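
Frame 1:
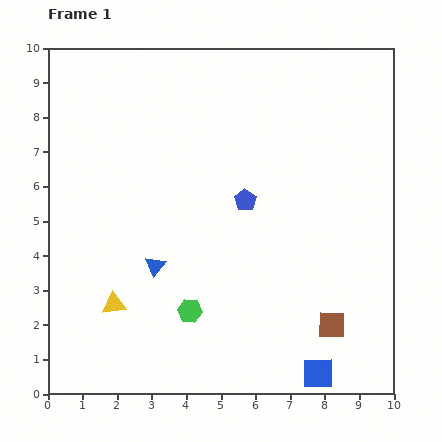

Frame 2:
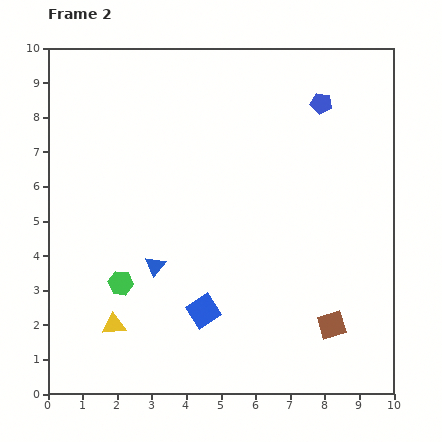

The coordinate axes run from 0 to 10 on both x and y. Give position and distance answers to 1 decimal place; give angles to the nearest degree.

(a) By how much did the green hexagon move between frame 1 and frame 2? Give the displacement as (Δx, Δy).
(-2.0, 0.8)

The green hexagon was at (4.1, 2.4) in frame 1 and (2.1, 3.2) in frame 2.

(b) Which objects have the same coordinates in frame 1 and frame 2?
the blue triangle, the brown square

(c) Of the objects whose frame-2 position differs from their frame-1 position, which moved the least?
the yellow triangle

(moved 0.6)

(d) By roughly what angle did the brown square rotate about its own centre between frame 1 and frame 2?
18° counter-clockwise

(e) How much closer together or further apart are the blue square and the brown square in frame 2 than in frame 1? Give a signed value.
+2.2

Distance in frame 1: 1.5. Distance in frame 2: 3.7.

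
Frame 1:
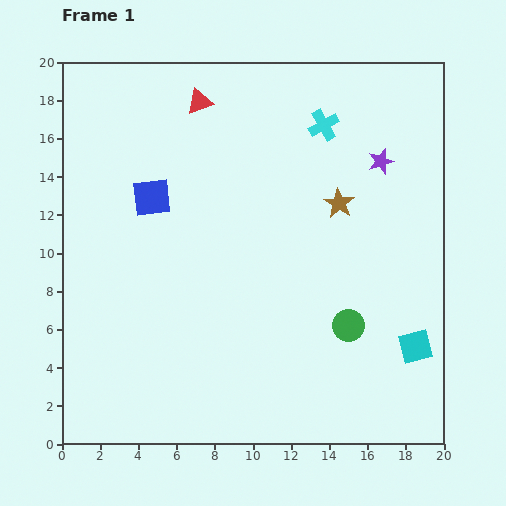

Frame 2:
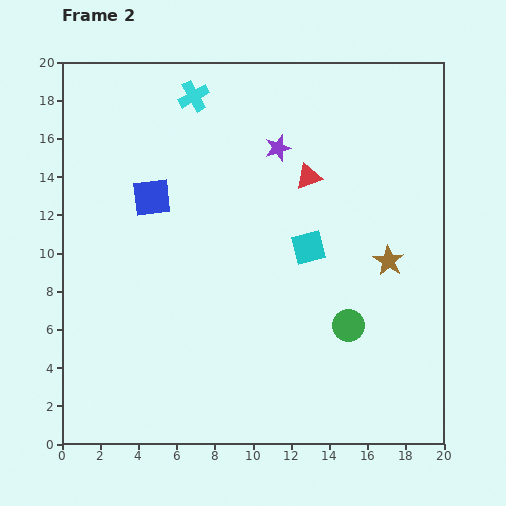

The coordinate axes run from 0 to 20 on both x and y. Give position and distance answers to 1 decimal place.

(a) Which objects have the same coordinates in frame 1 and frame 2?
the green circle, the blue square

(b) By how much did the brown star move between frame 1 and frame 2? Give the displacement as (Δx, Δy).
(2.6, -3.0)

The brown star was at (14.5, 12.6) in frame 1 and (17.1, 9.6) in frame 2.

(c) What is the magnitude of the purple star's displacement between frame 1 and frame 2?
5.4

The purple star moved from (16.7, 14.8) to (11.3, 15.5), a distance of √(5.4² + 0.7²) ≈ 5.4.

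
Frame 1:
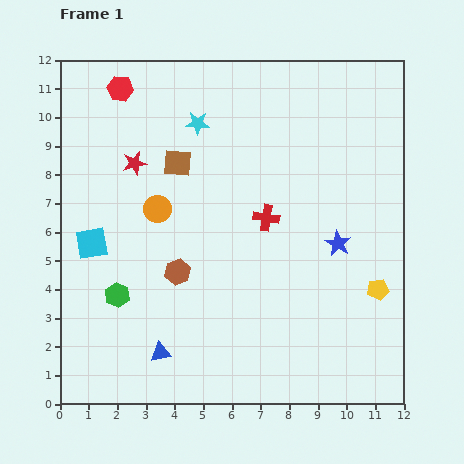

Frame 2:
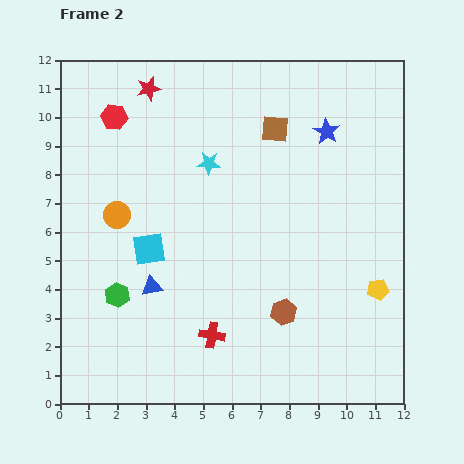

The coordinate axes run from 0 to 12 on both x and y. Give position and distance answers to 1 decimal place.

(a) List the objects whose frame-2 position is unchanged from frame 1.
the yellow pentagon, the green hexagon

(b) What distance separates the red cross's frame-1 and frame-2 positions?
4.5

The red cross moved from (7.2, 6.5) to (5.3, 2.4), a distance of √(1.9² + 4.1²) ≈ 4.5.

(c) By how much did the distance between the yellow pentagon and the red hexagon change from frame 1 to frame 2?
-0.4

Distance in frame 1: 11.4. Distance in frame 2: 11.0.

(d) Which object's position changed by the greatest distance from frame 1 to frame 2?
the red cross

(moved 4.5; next 4.0)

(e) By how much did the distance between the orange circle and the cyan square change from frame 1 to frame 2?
-1.0

Distance in frame 1: 2.6. Distance in frame 2: 1.6.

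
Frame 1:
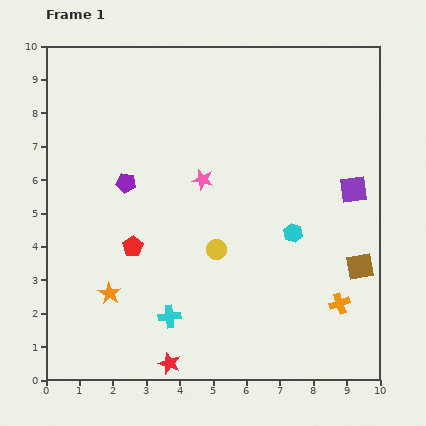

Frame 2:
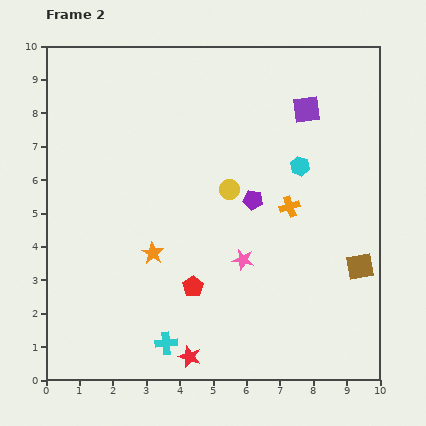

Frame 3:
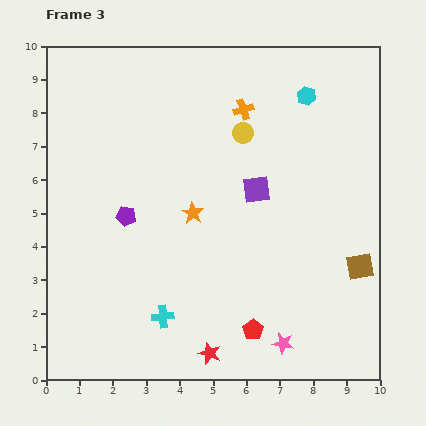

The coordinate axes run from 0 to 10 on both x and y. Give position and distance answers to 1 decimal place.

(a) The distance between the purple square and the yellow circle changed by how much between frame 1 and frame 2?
-1.2

Distance in frame 1: 4.5. Distance in frame 2: 3.3.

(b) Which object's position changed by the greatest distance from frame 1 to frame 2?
the purple pentagon

(moved 3.8; next 3.3)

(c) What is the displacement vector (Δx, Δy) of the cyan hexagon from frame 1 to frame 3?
(0.4, 4.1)

The cyan hexagon was at (7.4, 4.4) in frame 1 and (7.8, 8.5) in frame 3.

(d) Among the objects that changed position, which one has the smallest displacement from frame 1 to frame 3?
the cyan cross

(moved 0.2)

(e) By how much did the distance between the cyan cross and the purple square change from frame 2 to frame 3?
-3.5

Distance in frame 2: 8.2. Distance in frame 3: 4.7.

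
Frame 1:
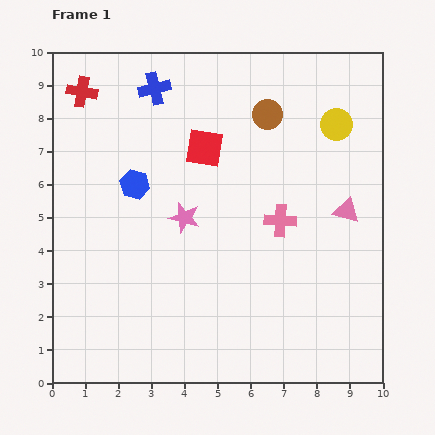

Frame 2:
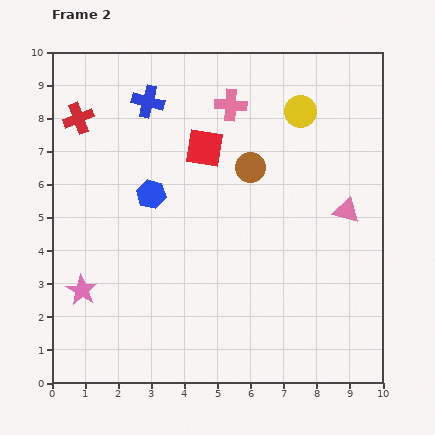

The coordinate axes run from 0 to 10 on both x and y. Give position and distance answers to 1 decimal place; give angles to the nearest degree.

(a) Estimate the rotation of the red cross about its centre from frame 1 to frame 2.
31° counter-clockwise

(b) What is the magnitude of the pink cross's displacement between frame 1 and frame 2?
3.8

The pink cross moved from (6.9, 4.9) to (5.4, 8.4), a distance of √(1.5² + 3.5²) ≈ 3.8.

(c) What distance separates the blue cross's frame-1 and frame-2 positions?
0.4

The blue cross moved from (3.1, 8.9) to (2.9, 8.5), a distance of √(0.2² + 0.4²) ≈ 0.4.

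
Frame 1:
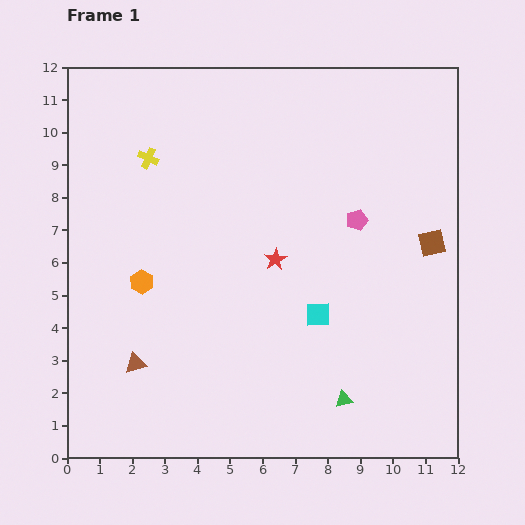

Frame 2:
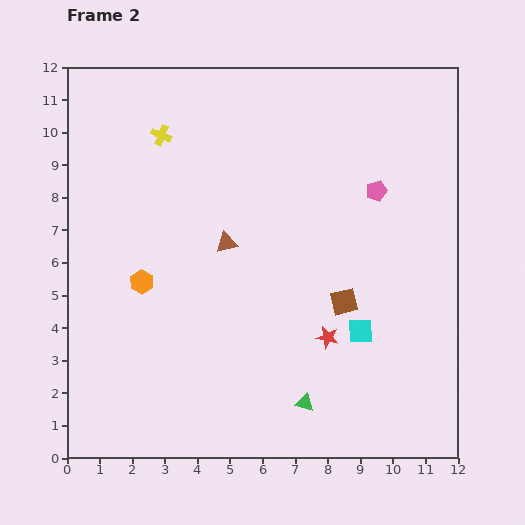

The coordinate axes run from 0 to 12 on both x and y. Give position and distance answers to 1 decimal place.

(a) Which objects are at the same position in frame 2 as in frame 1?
the orange hexagon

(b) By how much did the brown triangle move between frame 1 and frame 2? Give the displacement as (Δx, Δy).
(2.8, 3.7)

The brown triangle was at (2.1, 2.9) in frame 1 and (4.9, 6.6) in frame 2.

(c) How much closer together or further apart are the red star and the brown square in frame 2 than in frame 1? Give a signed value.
-3.6

Distance in frame 1: 4.8. Distance in frame 2: 1.2.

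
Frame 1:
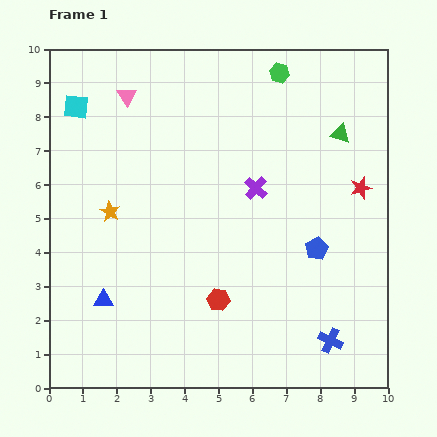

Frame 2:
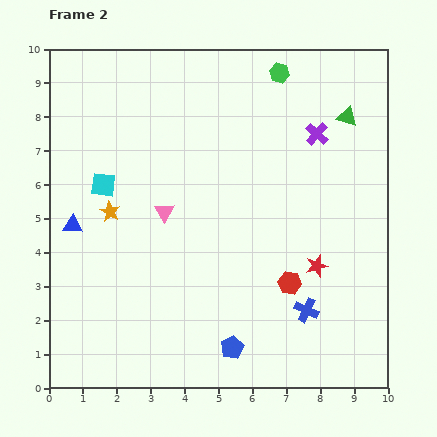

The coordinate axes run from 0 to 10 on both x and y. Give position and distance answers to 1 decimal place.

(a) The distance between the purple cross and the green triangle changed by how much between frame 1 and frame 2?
-2.0

Distance in frame 1: 3.0. Distance in frame 2: 1.0.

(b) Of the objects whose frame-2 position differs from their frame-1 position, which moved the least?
the green triangle

(moved 0.5)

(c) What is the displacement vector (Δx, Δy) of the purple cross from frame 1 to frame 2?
(1.8, 1.6)

The purple cross was at (6.1, 5.9) in frame 1 and (7.9, 7.5) in frame 2.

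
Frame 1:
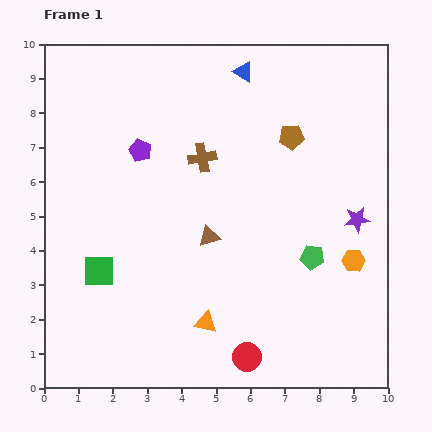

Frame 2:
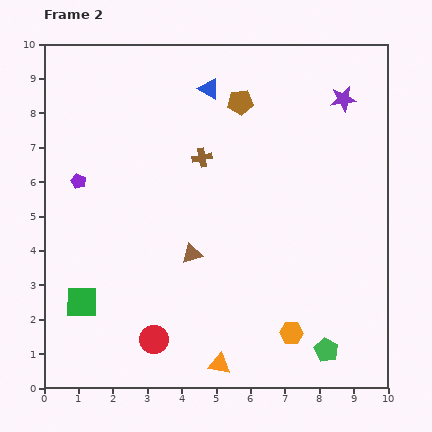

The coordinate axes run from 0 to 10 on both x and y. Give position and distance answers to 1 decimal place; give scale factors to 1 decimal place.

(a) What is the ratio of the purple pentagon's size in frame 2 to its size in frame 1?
0.6×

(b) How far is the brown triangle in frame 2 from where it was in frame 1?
0.7

The brown triangle moved from (4.8, 4.4) to (4.3, 3.9), a distance of √(0.5² + 0.5²) ≈ 0.7.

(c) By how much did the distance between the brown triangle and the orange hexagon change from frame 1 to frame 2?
-0.6

Distance in frame 1: 4.3. Distance in frame 2: 3.7.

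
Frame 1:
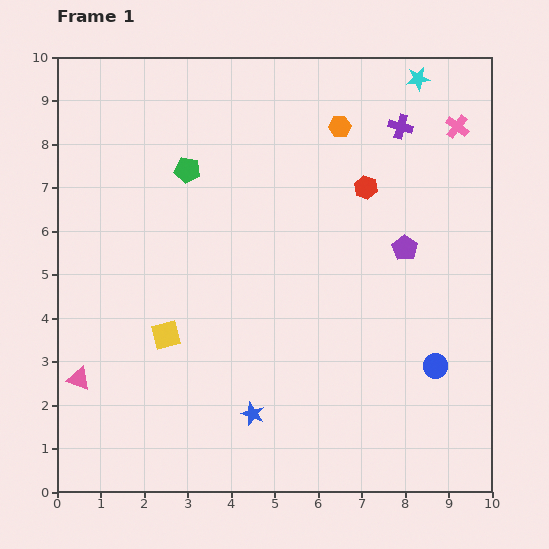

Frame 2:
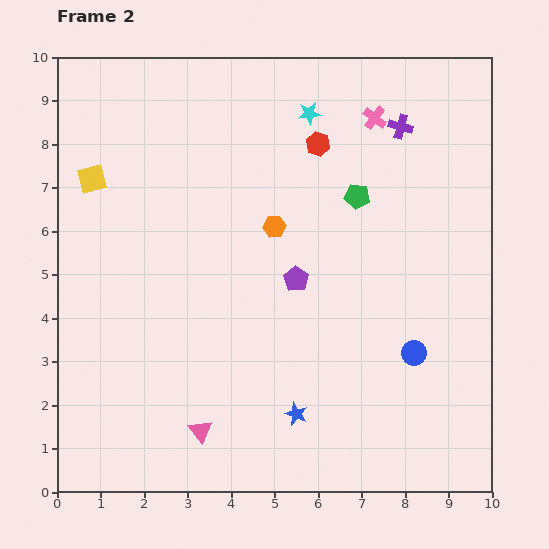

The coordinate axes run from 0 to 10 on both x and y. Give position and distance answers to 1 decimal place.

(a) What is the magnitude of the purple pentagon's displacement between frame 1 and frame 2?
2.6

The purple pentagon moved from (8.0, 5.6) to (5.5, 4.9), a distance of √(2.5² + 0.7²) ≈ 2.6.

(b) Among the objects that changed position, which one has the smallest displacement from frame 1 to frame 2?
the blue circle

(moved 0.6)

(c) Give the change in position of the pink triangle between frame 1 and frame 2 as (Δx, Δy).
(2.8, -1.2)

The pink triangle was at (0.5, 2.6) in frame 1 and (3.3, 1.4) in frame 2.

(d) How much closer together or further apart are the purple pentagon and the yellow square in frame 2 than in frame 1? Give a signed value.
-0.7

Distance in frame 1: 5.9. Distance in frame 2: 5.2.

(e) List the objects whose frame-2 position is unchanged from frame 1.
the purple cross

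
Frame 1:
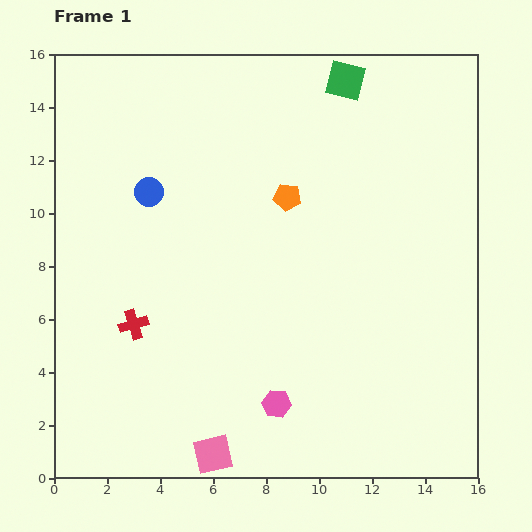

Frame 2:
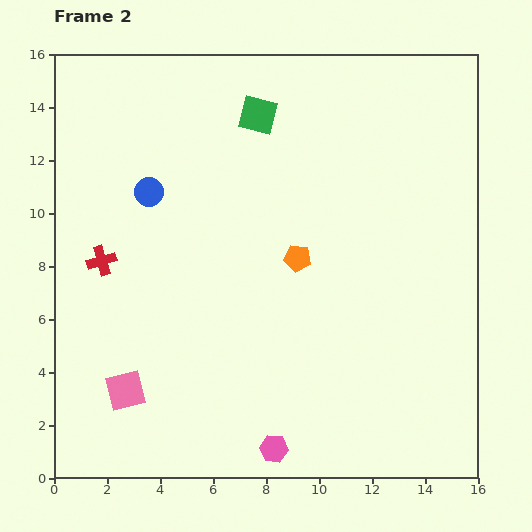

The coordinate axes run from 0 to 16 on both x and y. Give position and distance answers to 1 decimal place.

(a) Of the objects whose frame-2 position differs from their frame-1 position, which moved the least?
the pink hexagon

(moved 1.7)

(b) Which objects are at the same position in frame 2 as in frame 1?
the blue circle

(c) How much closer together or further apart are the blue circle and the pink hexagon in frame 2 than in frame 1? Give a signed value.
+1.5

Distance in frame 1: 9.3. Distance in frame 2: 10.8.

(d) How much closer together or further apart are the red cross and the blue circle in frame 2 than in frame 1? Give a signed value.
-1.8

Distance in frame 1: 5.0. Distance in frame 2: 3.2.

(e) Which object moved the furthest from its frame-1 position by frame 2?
the pink square

(moved 4.1; next 3.5)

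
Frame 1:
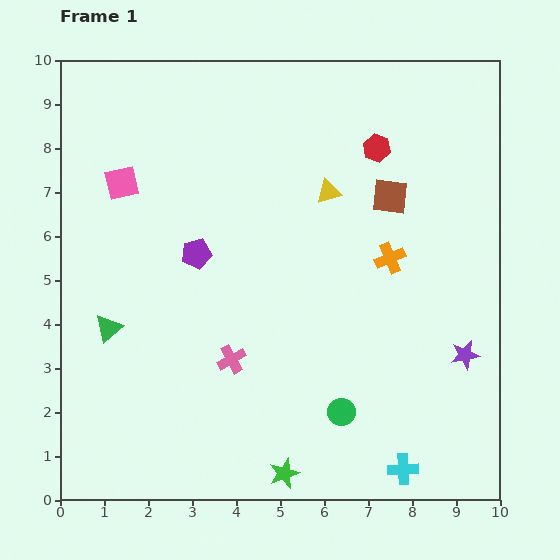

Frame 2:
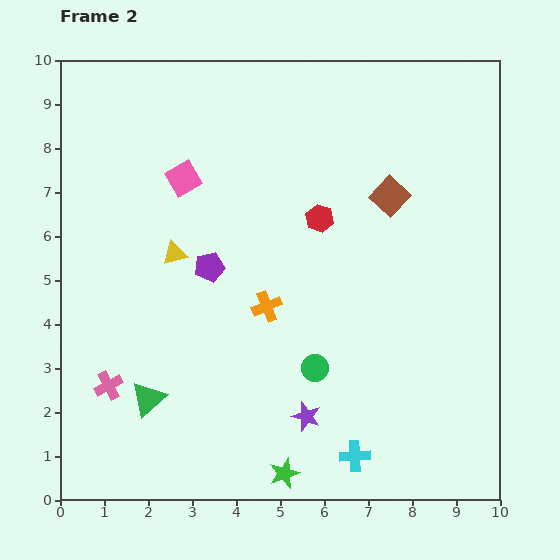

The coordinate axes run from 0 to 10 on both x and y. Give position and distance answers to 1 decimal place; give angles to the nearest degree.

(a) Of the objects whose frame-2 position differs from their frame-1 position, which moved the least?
the purple pentagon

(moved 0.4)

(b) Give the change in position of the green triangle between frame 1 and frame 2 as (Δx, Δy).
(0.9, -1.6)

The green triangle was at (1.1, 3.9) in frame 1 and (2.0, 2.3) in frame 2.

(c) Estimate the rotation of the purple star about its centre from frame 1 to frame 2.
30° clockwise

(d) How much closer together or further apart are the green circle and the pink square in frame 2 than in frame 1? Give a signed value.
-2.0

Distance in frame 1: 7.2. Distance in frame 2: 5.2.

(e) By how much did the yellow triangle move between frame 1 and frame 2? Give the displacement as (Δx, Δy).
(-3.5, -1.4)

The yellow triangle was at (6.1, 7.0) in frame 1 and (2.6, 5.6) in frame 2.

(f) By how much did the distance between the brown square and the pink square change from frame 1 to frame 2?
-1.4

Distance in frame 1: 6.1. Distance in frame 2: 4.7.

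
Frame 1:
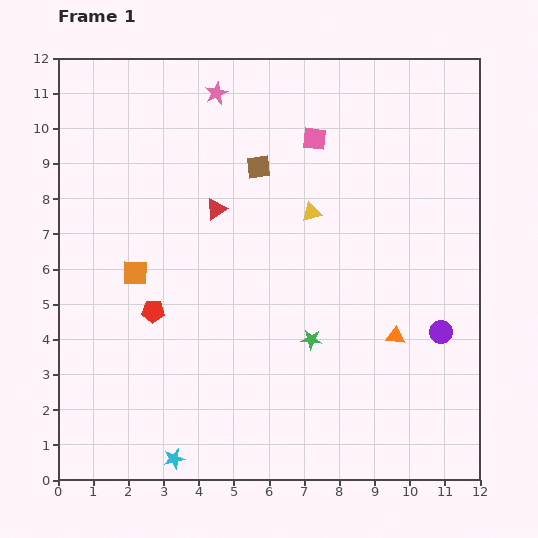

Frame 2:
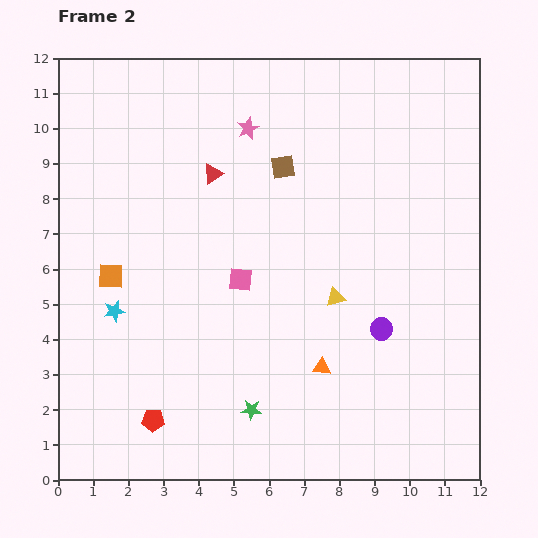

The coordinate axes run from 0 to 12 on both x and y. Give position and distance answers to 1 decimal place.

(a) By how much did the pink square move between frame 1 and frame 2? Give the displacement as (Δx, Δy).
(-2.1, -4.0)

The pink square was at (7.3, 9.7) in frame 1 and (5.2, 5.7) in frame 2.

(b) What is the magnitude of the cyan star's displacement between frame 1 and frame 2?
4.5

The cyan star moved from (3.3, 0.6) to (1.6, 4.8), a distance of √(1.7² + 4.2²) ≈ 4.5.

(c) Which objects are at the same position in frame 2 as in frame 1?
none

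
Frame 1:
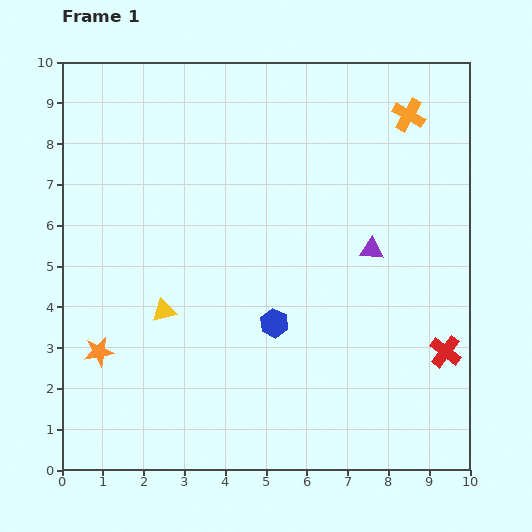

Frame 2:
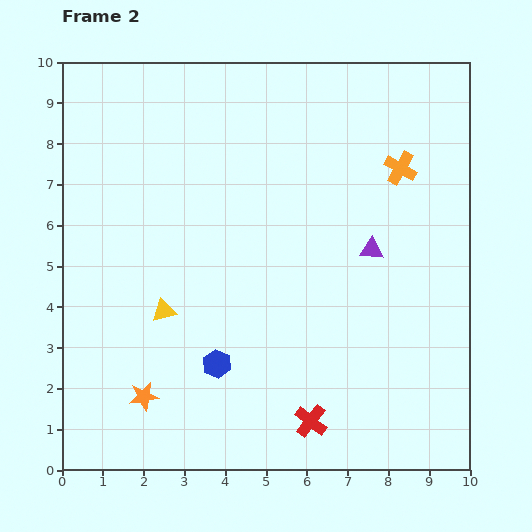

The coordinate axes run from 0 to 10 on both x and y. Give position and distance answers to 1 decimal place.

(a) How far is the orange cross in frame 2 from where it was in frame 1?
1.3

The orange cross moved from (8.5, 8.7) to (8.3, 7.4), a distance of √(0.2² + 1.3²) ≈ 1.3.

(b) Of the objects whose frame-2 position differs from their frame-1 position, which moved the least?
the orange cross

(moved 1.3)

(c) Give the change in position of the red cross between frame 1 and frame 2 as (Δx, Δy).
(-3.3, -1.7)

The red cross was at (9.4, 2.9) in frame 1 and (6.1, 1.2) in frame 2.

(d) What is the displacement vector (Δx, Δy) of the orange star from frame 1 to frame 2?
(1.1, -1.1)

The orange star was at (0.9, 2.9) in frame 1 and (2.0, 1.8) in frame 2.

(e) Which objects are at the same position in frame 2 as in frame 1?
the purple triangle, the yellow triangle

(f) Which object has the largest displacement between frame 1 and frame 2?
the red cross

(moved 3.7; next 1.7)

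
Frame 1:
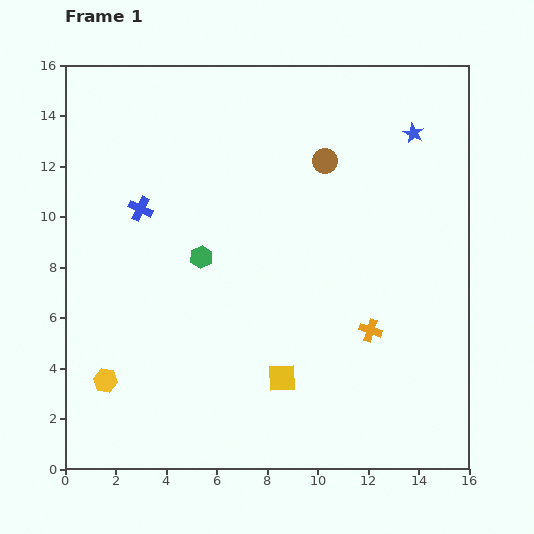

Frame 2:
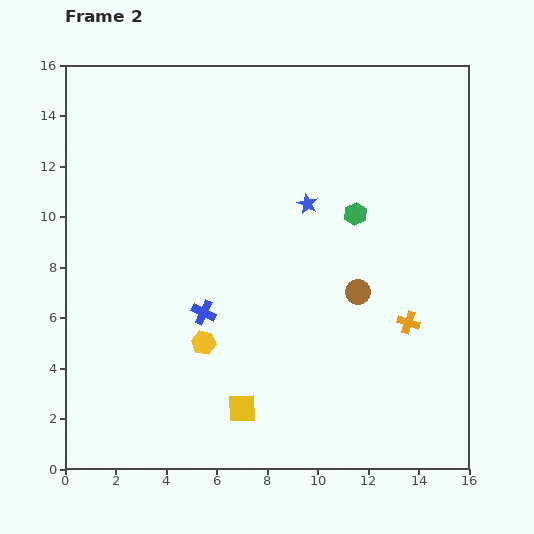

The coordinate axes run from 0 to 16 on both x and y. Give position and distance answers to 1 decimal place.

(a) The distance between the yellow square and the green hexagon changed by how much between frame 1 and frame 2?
+3.1

Distance in frame 1: 5.8. Distance in frame 2: 8.9.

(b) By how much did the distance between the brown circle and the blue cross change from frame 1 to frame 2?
-1.3

Distance in frame 1: 7.5. Distance in frame 2: 6.2.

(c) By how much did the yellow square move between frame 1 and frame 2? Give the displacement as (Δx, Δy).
(-1.6, -1.2)

The yellow square was at (8.6, 3.6) in frame 1 and (7.0, 2.4) in frame 2.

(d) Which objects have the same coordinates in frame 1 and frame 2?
none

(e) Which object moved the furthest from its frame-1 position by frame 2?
the green hexagon

(moved 6.3; next 5.4)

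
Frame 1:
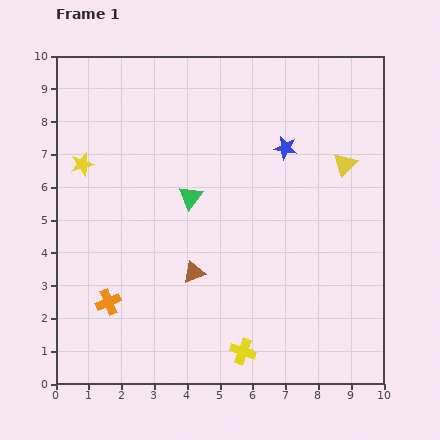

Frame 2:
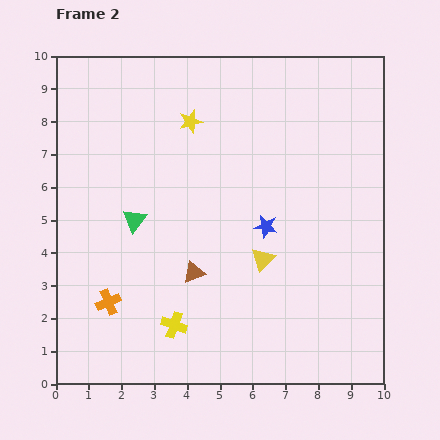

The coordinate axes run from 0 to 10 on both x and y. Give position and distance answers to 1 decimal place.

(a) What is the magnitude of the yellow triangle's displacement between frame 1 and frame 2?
3.8

The yellow triangle moved from (8.8, 6.7) to (6.3, 3.8), a distance of √(2.5² + 2.9²) ≈ 3.8.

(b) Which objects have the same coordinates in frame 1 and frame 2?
the orange cross, the brown triangle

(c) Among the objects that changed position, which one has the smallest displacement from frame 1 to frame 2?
the green triangle

(moved 1.8)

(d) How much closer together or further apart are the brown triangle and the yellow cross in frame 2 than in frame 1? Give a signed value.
-1.1

Distance in frame 1: 2.8. Distance in frame 2: 1.7.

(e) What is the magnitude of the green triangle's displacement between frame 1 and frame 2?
1.8

The green triangle moved from (4.1, 5.7) to (2.4, 5.0), a distance of √(1.7² + 0.7²) ≈ 1.8.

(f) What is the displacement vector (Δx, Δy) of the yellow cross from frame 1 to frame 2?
(-2.1, 0.8)

The yellow cross was at (5.7, 1.0) in frame 1 and (3.6, 1.8) in frame 2.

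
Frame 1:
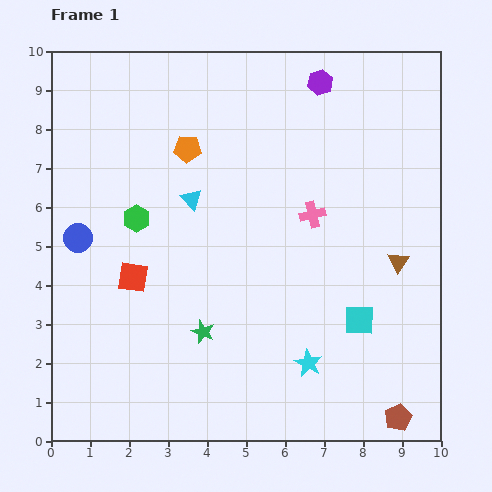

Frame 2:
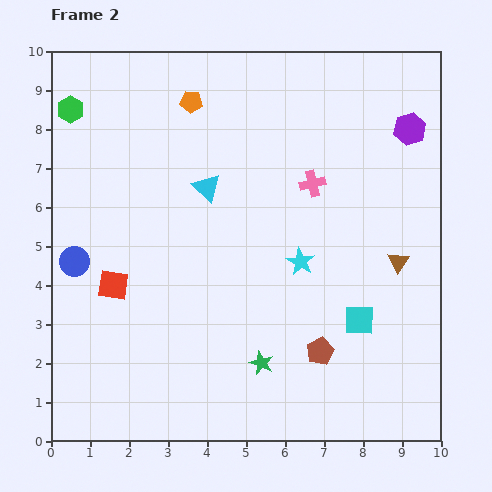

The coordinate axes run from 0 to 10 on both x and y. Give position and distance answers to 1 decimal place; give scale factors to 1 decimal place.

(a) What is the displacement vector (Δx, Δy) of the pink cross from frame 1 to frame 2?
(0.0, 0.8)

The pink cross was at (6.7, 5.8) in frame 1 and (6.7, 6.6) in frame 2.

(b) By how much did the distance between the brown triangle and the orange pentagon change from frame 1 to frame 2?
+0.6

Distance in frame 1: 6.1. Distance in frame 2: 6.7.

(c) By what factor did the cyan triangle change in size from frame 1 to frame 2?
1.3×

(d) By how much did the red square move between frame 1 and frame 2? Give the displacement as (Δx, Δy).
(-0.5, -0.2)

The red square was at (2.1, 4.2) in frame 1 and (1.6, 4.0) in frame 2.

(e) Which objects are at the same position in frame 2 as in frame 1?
the cyan square, the brown triangle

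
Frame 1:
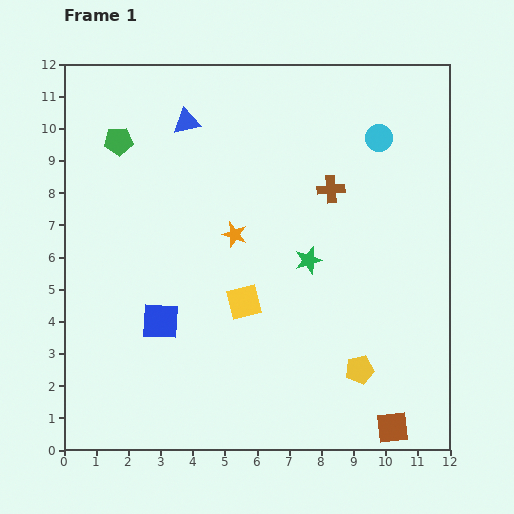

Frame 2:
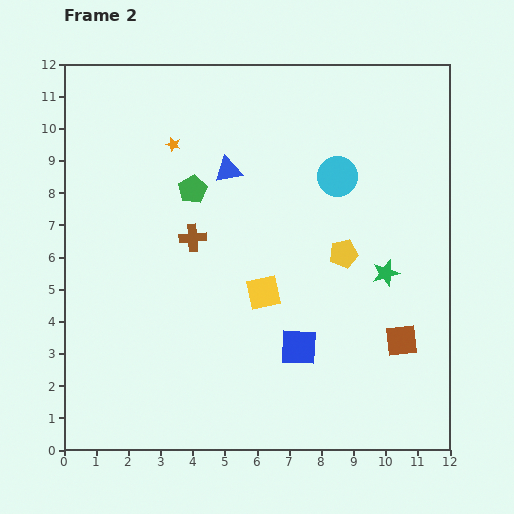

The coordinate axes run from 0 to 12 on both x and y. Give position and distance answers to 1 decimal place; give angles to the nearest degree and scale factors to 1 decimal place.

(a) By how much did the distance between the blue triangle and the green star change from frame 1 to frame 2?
+0.2

Distance in frame 1: 5.7. Distance in frame 2: 5.9.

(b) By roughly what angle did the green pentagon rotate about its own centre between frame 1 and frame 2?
26° counter-clockwise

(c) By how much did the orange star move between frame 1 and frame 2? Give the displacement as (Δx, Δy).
(-1.9, 2.8)

The orange star was at (5.3, 6.7) in frame 1 and (3.4, 9.5) in frame 2.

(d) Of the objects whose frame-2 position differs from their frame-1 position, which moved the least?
the yellow square

(moved 0.7)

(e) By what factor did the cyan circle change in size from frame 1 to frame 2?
1.5×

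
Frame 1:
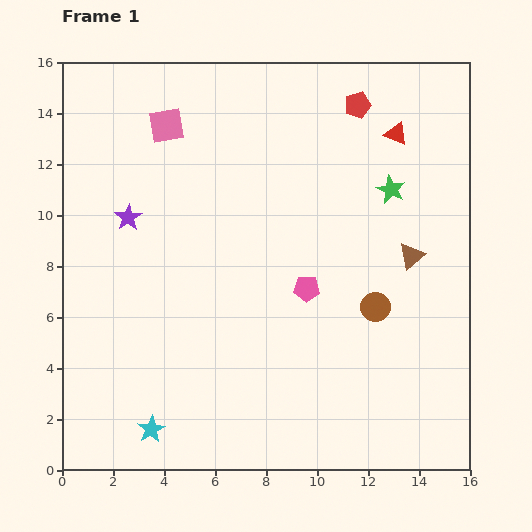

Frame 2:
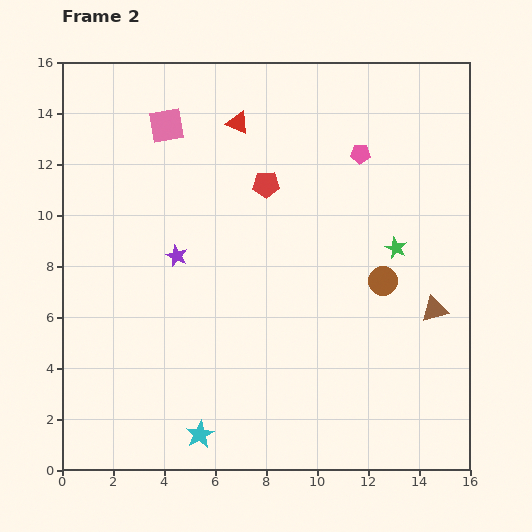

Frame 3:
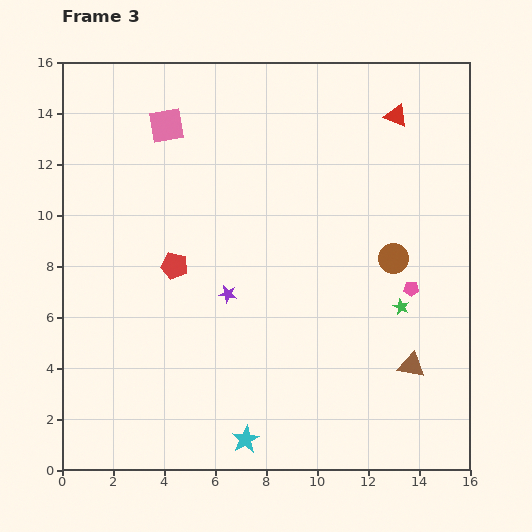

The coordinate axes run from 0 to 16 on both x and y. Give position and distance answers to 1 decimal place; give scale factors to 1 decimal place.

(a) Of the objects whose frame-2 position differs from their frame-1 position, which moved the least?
the brown circle

(moved 1.0)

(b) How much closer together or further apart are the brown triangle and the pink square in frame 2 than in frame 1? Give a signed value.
+1.8

Distance in frame 1: 10.9. Distance in frame 2: 12.7.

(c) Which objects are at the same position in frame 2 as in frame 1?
the pink square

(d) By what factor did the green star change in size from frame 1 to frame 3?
0.6×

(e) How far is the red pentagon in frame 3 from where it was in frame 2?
4.8

The red pentagon moved from (8.0, 11.2) to (4.4, 8.0), a distance of √(3.6² + 3.2²) ≈ 4.8.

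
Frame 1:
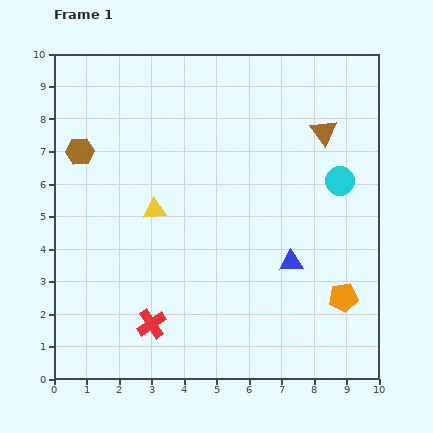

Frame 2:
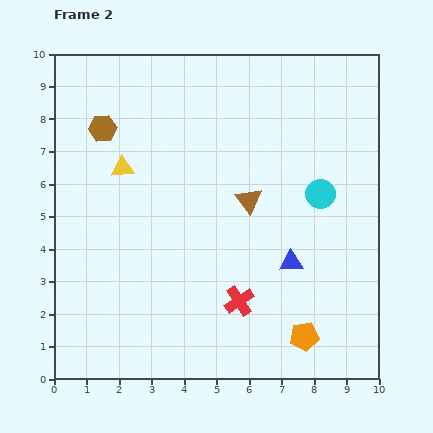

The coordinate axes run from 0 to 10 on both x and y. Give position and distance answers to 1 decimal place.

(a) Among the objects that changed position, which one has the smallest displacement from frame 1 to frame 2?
the cyan circle

(moved 0.7)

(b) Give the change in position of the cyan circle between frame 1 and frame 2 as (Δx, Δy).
(-0.6, -0.4)

The cyan circle was at (8.8, 6.1) in frame 1 and (8.2, 5.7) in frame 2.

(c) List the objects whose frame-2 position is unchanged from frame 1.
the blue triangle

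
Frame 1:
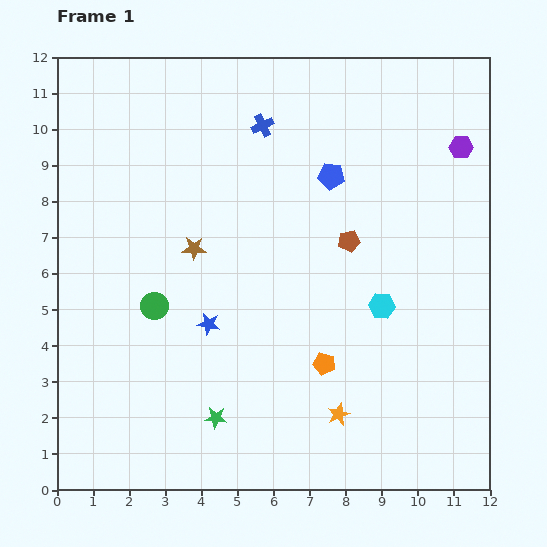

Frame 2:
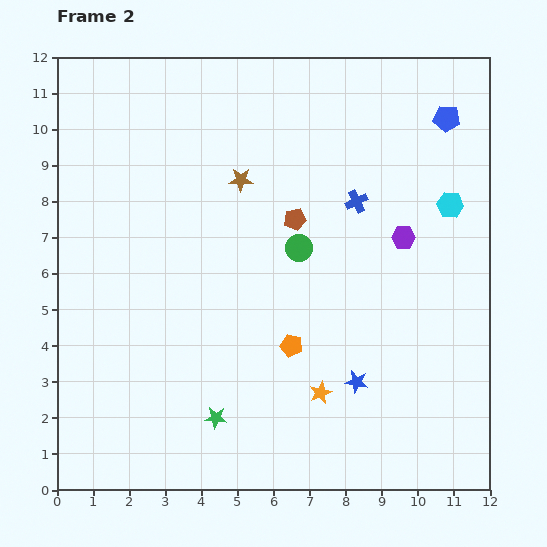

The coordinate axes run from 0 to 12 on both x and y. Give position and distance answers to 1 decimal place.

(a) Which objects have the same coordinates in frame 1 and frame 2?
the green star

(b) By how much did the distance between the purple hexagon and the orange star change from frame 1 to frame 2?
-3.2

Distance in frame 1: 8.1. Distance in frame 2: 4.9.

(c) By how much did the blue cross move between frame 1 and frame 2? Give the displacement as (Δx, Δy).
(2.6, -2.1)

The blue cross was at (5.7, 10.1) in frame 1 and (8.3, 8.0) in frame 2.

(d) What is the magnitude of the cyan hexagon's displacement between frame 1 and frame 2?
3.4

The cyan hexagon moved from (9.0, 5.1) to (10.9, 7.9), a distance of √(1.9² + 2.8²) ≈ 3.4.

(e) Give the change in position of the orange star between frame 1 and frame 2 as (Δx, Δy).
(-0.5, 0.6)

The orange star was at (7.8, 2.1) in frame 1 and (7.3, 2.7) in frame 2.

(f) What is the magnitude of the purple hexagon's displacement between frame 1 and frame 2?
3.0

The purple hexagon moved from (11.2, 9.5) to (9.6, 7.0), a distance of √(1.6² + 2.5²) ≈ 3.0.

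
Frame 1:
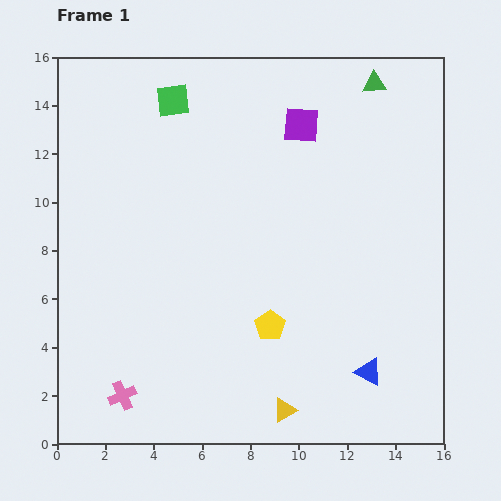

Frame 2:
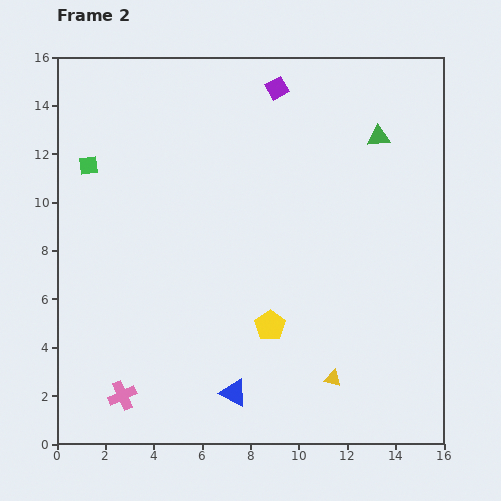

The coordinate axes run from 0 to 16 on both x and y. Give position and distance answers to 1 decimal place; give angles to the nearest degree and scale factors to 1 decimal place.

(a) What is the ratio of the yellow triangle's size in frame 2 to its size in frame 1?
0.7×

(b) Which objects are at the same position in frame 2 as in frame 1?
the yellow pentagon, the pink cross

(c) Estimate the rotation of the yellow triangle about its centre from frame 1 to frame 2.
44° clockwise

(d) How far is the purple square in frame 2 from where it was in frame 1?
1.8

The purple square moved from (10.1, 13.2) to (9.1, 14.7), a distance of √(1.0² + 1.5²) ≈ 1.8.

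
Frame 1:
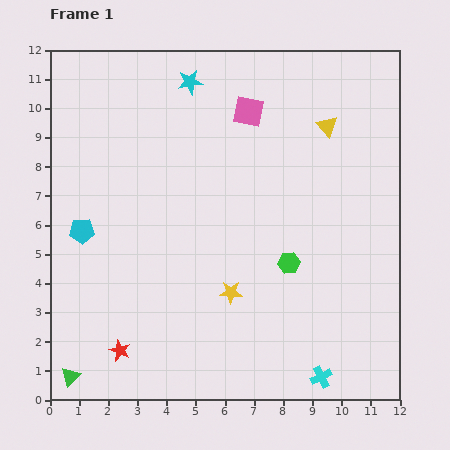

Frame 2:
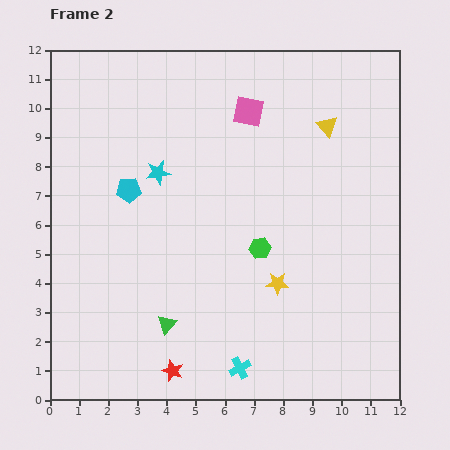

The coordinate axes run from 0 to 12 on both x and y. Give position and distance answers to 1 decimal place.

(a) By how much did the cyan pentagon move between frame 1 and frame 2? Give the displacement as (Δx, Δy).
(1.6, 1.4)

The cyan pentagon was at (1.1, 5.8) in frame 1 and (2.7, 7.2) in frame 2.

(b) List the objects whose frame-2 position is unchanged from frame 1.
the pink square, the yellow triangle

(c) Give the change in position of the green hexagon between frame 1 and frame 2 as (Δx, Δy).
(-1.0, 0.5)

The green hexagon was at (8.2, 4.7) in frame 1 and (7.2, 5.2) in frame 2.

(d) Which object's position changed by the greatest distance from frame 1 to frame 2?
the green triangle

(moved 3.8; next 3.3)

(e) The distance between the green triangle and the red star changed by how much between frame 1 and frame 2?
-0.3

Distance in frame 1: 1.9. Distance in frame 2: 1.6.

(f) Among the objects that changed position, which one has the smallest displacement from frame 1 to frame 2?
the green hexagon

(moved 1.1)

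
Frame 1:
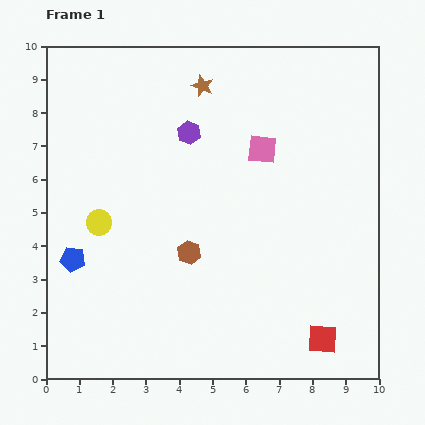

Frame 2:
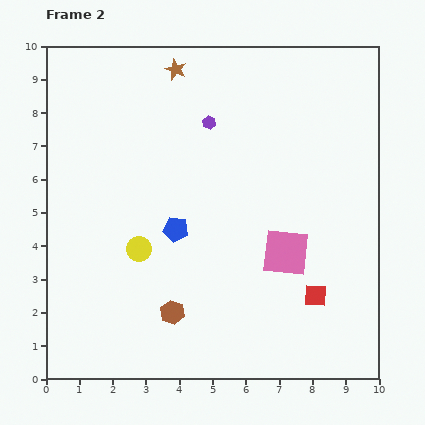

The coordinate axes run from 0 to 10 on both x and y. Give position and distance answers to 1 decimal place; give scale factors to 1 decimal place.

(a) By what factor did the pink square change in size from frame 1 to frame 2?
1.6×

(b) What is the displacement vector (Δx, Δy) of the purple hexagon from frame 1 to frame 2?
(0.6, 0.3)

The purple hexagon was at (4.3, 7.4) in frame 1 and (4.9, 7.7) in frame 2.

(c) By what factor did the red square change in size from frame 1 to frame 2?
0.8×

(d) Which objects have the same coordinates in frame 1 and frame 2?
none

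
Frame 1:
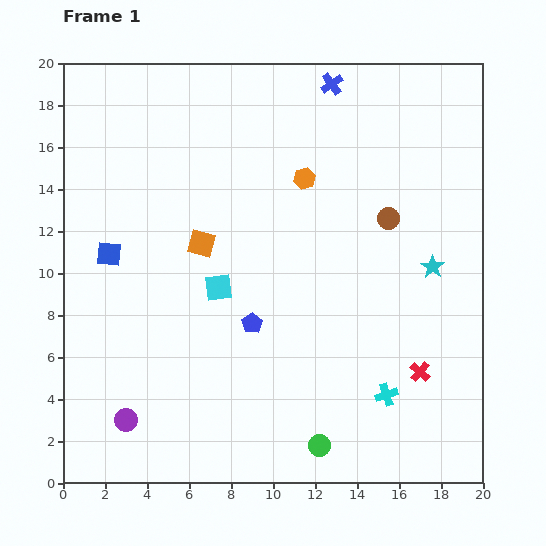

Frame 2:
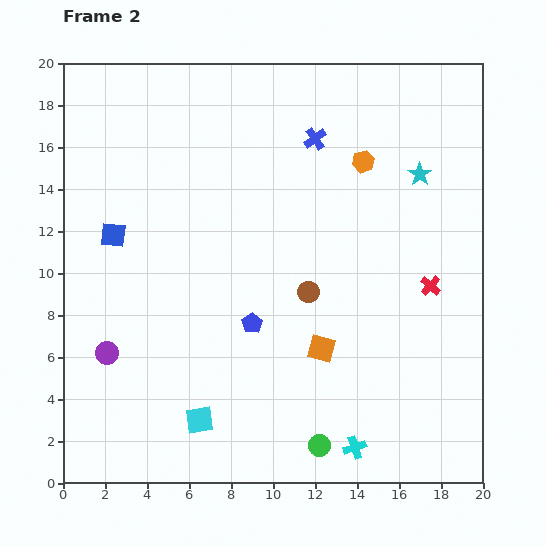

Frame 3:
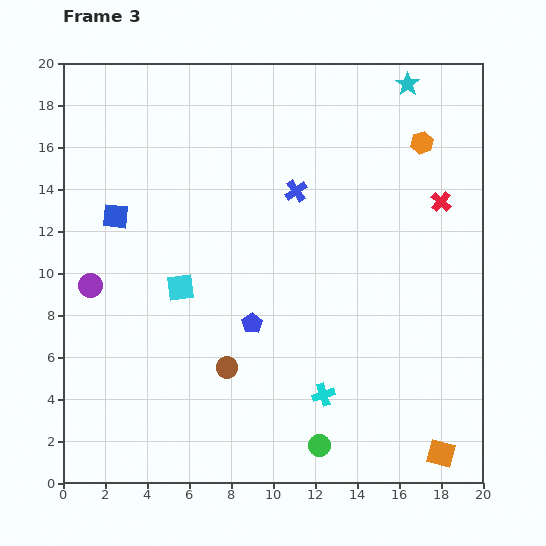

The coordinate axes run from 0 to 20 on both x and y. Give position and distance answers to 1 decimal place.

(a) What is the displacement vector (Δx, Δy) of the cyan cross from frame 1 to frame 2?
(-1.5, -2.5)

The cyan cross was at (15.4, 4.2) in frame 1 and (13.9, 1.7) in frame 2.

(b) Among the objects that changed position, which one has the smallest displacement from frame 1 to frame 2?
the blue square

(moved 0.9)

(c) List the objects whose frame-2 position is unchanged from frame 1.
the green circle, the blue pentagon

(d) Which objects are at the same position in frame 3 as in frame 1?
the green circle, the blue pentagon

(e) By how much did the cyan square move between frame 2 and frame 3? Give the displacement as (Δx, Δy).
(-0.9, 6.3)

The cyan square was at (6.5, 3.0) in frame 2 and (5.6, 9.3) in frame 3.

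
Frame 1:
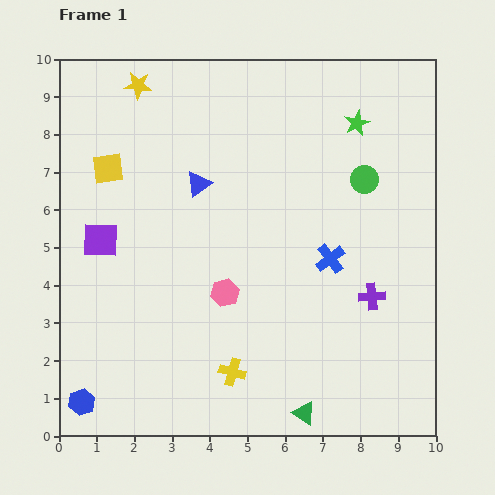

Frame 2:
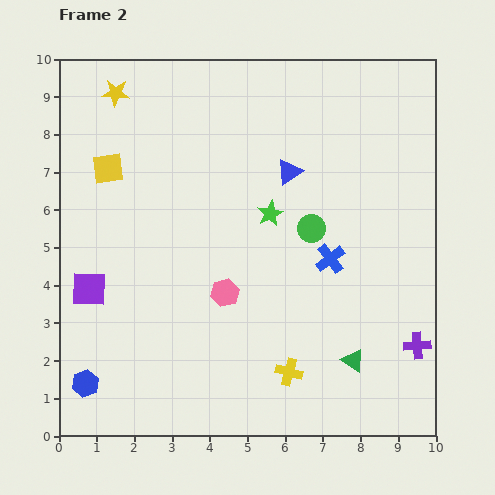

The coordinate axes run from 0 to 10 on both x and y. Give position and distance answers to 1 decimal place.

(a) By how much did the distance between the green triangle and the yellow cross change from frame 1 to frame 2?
-0.5

Distance in frame 1: 2.2. Distance in frame 2: 1.7.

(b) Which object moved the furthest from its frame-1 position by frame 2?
the green star

(moved 3.3; next 2.4)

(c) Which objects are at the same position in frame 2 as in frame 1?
the pink hexagon, the yellow square, the blue cross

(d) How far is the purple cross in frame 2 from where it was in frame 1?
1.8

The purple cross moved from (8.3, 3.7) to (9.5, 2.4), a distance of √(1.2² + 1.3²) ≈ 1.8.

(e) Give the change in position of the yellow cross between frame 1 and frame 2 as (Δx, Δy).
(1.5, 0.0)

The yellow cross was at (4.6, 1.7) in frame 1 and (6.1, 1.7) in frame 2.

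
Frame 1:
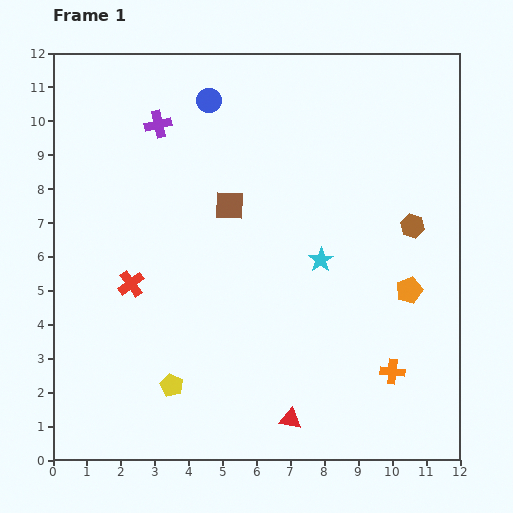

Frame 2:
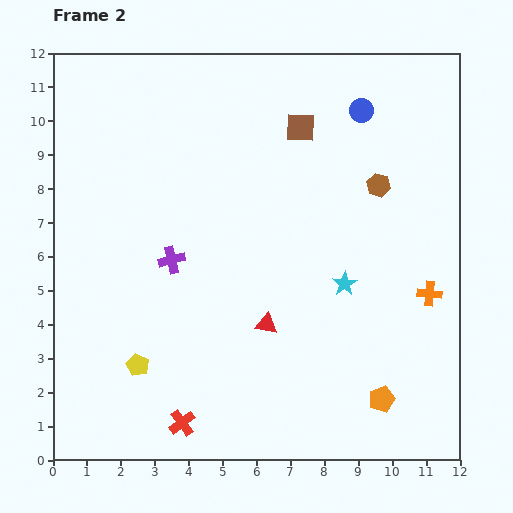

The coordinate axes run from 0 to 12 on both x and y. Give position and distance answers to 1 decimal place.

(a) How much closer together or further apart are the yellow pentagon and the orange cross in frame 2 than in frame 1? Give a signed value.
+2.4

Distance in frame 1: 6.5. Distance in frame 2: 8.9.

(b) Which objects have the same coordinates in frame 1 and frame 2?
none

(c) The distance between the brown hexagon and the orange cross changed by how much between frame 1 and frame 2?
-0.8

Distance in frame 1: 4.3. Distance in frame 2: 3.5.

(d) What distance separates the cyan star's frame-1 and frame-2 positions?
1.0

The cyan star moved from (7.9, 5.9) to (8.6, 5.2), a distance of √(0.7² + 0.7²) ≈ 1.0.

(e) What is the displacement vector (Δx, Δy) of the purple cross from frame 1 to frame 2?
(0.4, -4.0)

The purple cross was at (3.1, 9.9) in frame 1 and (3.5, 5.9) in frame 2.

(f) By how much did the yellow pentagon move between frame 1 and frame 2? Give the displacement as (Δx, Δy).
(-1.0, 0.6)

The yellow pentagon was at (3.5, 2.2) in frame 1 and (2.5, 2.8) in frame 2.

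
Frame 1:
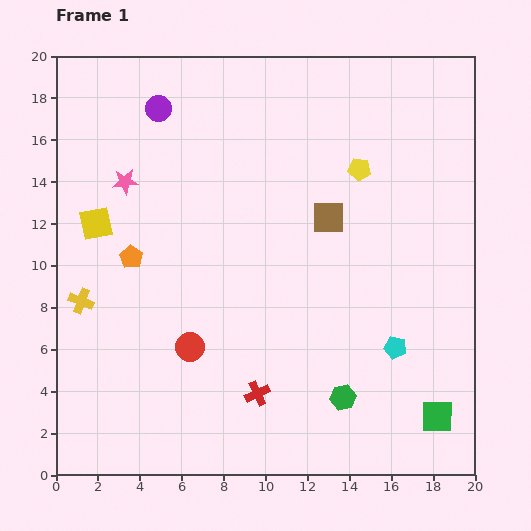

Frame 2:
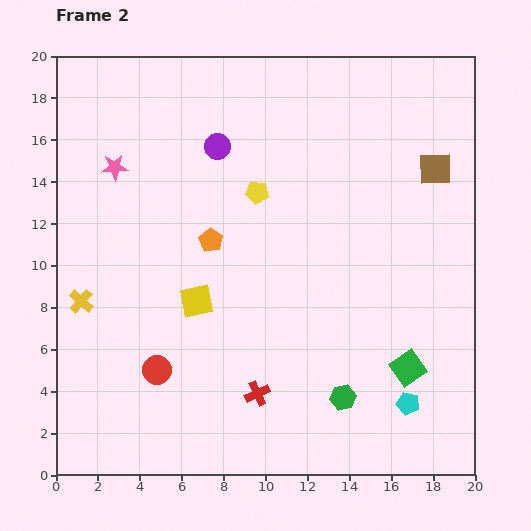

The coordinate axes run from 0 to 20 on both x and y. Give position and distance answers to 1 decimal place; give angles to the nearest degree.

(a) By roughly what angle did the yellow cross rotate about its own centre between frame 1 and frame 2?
19° clockwise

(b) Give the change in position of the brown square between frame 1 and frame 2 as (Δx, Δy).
(5.1, 2.3)

The brown square was at (13.0, 12.3) in frame 1 and (18.1, 14.6) in frame 2.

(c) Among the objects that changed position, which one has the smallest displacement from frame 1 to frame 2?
the pink star

(moved 0.9)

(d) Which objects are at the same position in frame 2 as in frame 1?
the red cross, the green hexagon, the yellow cross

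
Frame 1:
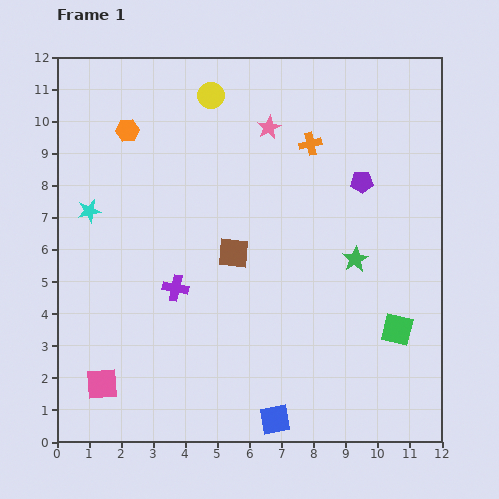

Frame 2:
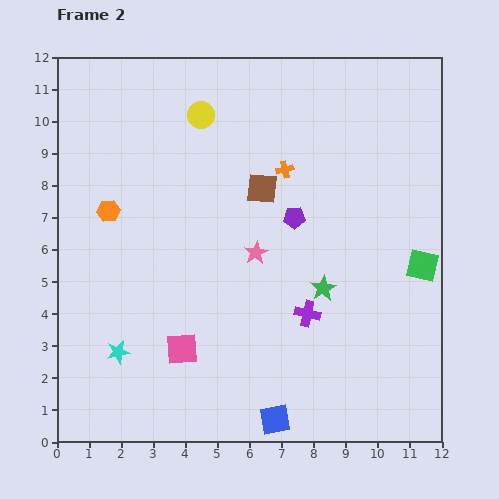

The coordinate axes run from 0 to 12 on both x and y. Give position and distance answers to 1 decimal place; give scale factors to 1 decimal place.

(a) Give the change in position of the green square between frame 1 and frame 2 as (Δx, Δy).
(0.8, 2.0)

The green square was at (10.6, 3.5) in frame 1 and (11.4, 5.5) in frame 2.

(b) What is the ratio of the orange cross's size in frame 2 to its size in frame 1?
0.8×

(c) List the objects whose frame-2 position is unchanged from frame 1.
the blue square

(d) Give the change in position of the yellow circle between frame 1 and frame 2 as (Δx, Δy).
(-0.3, -0.6)

The yellow circle was at (4.8, 10.8) in frame 1 and (4.5, 10.2) in frame 2.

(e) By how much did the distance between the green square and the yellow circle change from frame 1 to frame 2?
-1.0

Distance in frame 1: 9.3. Distance in frame 2: 8.3.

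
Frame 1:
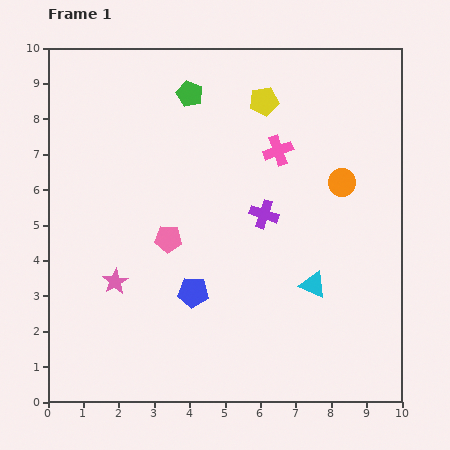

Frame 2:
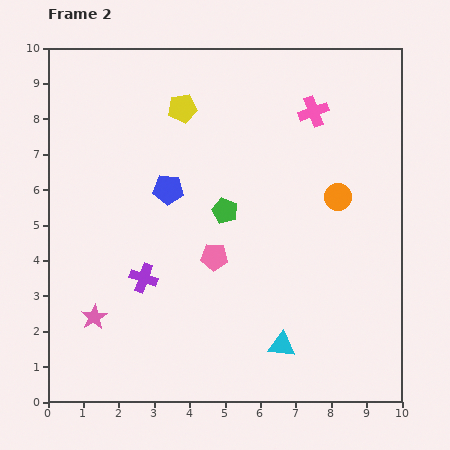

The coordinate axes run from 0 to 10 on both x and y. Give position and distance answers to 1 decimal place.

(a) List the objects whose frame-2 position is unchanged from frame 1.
none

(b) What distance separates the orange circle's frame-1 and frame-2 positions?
0.4

The orange circle moved from (8.3, 6.2) to (8.2, 5.8), a distance of √(0.1² + 0.4²) ≈ 0.4.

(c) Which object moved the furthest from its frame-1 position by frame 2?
the purple cross

(moved 3.8; next 3.4)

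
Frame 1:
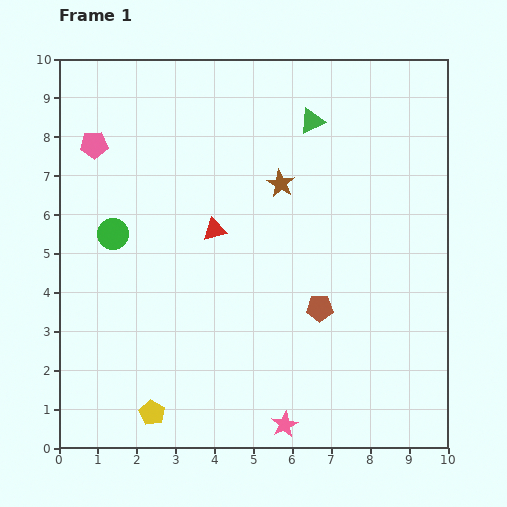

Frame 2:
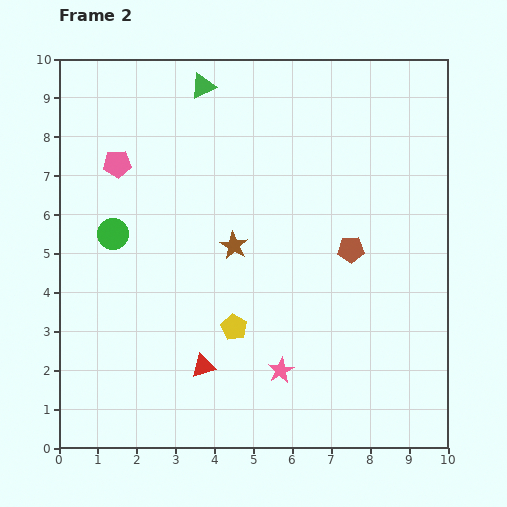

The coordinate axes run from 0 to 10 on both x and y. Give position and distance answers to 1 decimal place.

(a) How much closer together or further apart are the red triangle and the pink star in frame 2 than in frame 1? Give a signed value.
-3.3

Distance in frame 1: 5.3. Distance in frame 2: 2.0.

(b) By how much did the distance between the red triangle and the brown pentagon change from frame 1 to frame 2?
+1.4

Distance in frame 1: 3.4. Distance in frame 2: 4.8.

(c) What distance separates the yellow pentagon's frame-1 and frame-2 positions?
3.0

The yellow pentagon moved from (2.4, 0.9) to (4.5, 3.1), a distance of √(2.1² + 2.2²) ≈ 3.0.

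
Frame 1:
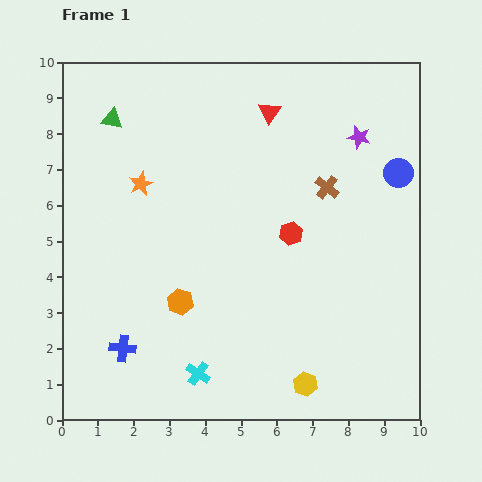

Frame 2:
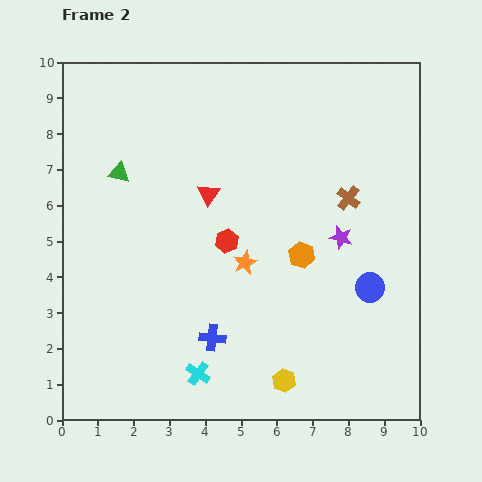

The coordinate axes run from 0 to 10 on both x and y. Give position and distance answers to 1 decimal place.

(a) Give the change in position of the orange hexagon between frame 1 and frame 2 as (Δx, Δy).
(3.4, 1.3)

The orange hexagon was at (3.3, 3.3) in frame 1 and (6.7, 4.6) in frame 2.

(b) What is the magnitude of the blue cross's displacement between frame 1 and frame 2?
2.5

The blue cross moved from (1.7, 2.0) to (4.2, 2.3), a distance of √(2.5² + 0.3²) ≈ 2.5.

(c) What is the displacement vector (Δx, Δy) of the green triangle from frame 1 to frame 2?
(0.2, -1.5)

The green triangle was at (1.4, 8.4) in frame 1 and (1.6, 6.9) in frame 2.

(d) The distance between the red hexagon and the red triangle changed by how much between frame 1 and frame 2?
-2.1

Distance in frame 1: 3.5. Distance in frame 2: 1.4.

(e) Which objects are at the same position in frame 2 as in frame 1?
the cyan cross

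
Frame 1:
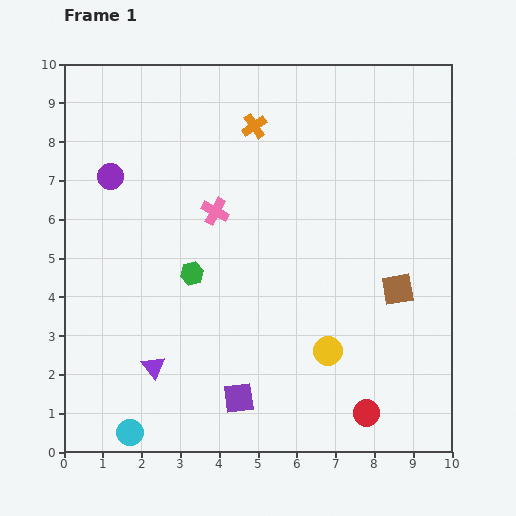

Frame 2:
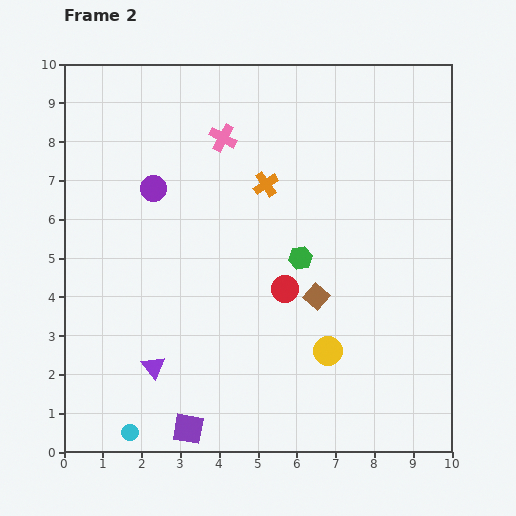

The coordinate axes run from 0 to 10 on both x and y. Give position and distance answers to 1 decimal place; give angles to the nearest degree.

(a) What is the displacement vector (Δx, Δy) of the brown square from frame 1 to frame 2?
(-2.1, -0.2)

The brown square was at (8.6, 4.2) in frame 1 and (6.5, 4.0) in frame 2.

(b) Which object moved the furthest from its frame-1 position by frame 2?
the red circle

(moved 3.8; next 2.8)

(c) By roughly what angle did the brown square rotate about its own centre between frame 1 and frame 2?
39° counter-clockwise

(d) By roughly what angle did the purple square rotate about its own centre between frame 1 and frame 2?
16° clockwise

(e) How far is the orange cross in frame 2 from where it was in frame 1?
1.5

The orange cross moved from (4.9, 8.4) to (5.2, 6.9), a distance of √(0.3² + 1.5²) ≈ 1.5.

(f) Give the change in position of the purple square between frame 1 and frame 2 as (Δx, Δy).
(-1.3, -0.8)

The purple square was at (4.5, 1.4) in frame 1 and (3.2, 0.6) in frame 2.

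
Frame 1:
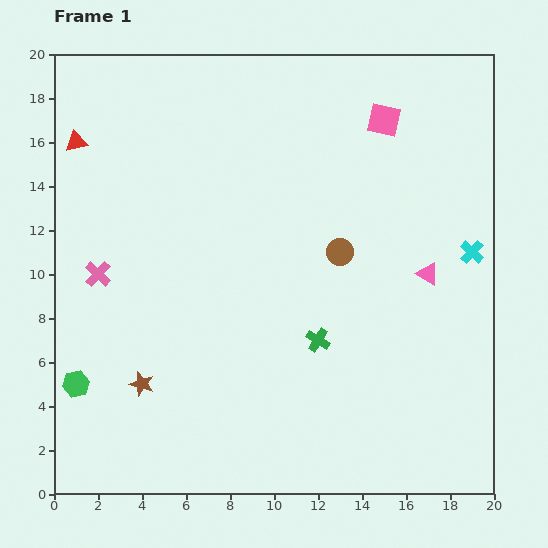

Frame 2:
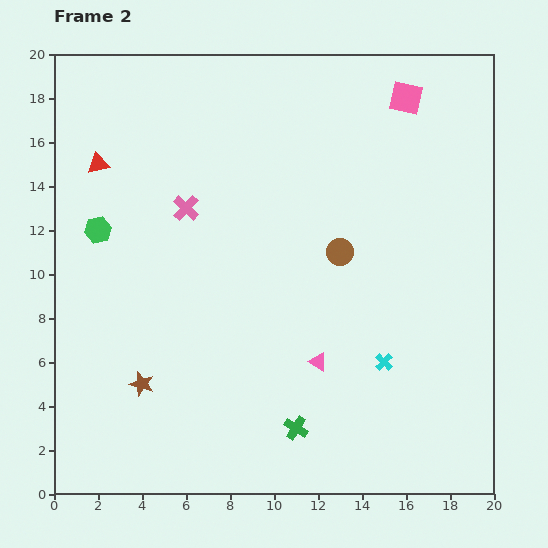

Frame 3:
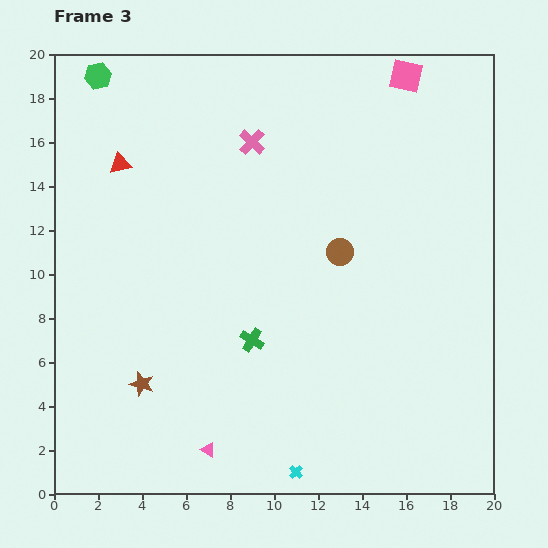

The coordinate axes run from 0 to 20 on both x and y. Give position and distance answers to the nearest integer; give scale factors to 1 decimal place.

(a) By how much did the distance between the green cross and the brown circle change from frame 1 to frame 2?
+4

Distance in frame 1: 4. Distance in frame 2: 8.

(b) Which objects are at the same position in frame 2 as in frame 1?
the brown star, the brown circle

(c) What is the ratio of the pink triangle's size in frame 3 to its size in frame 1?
0.7×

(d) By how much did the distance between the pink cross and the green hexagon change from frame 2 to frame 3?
+4

Distance in frame 2: 4. Distance in frame 3: 8.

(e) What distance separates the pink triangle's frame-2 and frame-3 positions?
6

The pink triangle moved from (12, 6) to (7, 2), a distance of √(5² + 4²) ≈ 6.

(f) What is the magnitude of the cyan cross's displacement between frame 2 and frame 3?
6

The cyan cross moved from (15, 6) to (11, 1), a distance of √(4² + 5²) ≈ 6.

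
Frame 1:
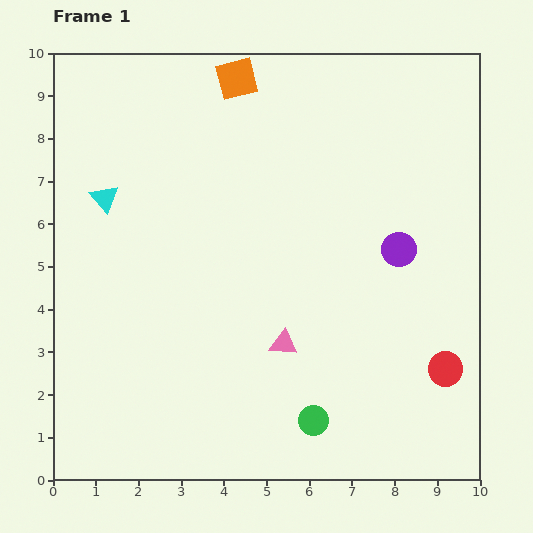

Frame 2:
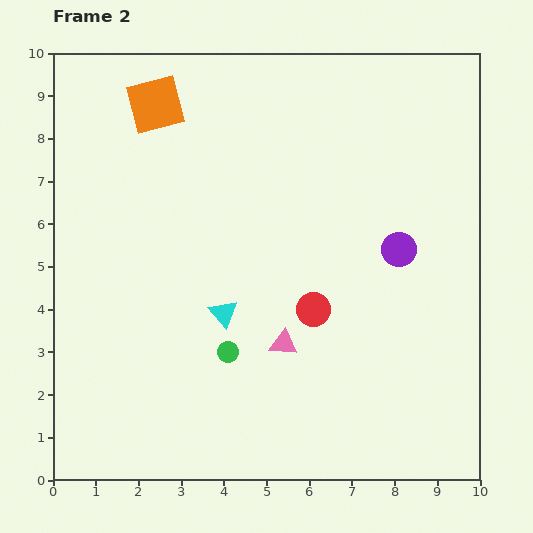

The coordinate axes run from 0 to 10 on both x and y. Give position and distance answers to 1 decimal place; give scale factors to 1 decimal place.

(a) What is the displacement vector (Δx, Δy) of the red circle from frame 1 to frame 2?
(-3.1, 1.4)

The red circle was at (9.2, 2.6) in frame 1 and (6.1, 4.0) in frame 2.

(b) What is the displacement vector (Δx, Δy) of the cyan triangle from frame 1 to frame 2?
(2.8, -2.7)

The cyan triangle was at (1.2, 6.6) in frame 1 and (4.0, 3.9) in frame 2.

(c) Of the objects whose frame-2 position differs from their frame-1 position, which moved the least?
the orange square

(moved 2.0)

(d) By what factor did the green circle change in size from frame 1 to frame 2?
0.7×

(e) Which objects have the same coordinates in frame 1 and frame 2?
the pink triangle, the purple circle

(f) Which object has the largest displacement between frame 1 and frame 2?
the cyan triangle

(moved 3.9; next 3.4)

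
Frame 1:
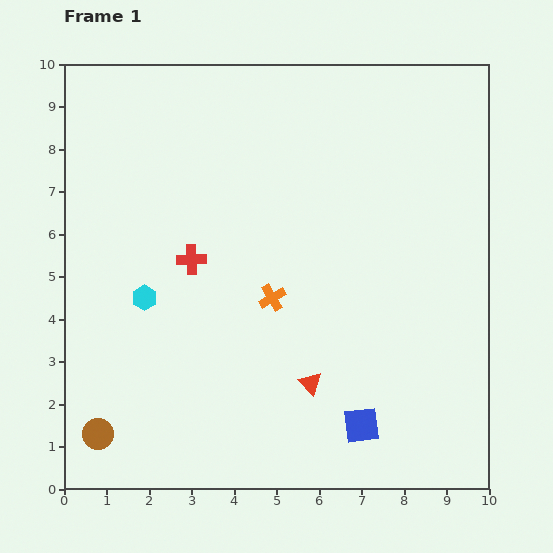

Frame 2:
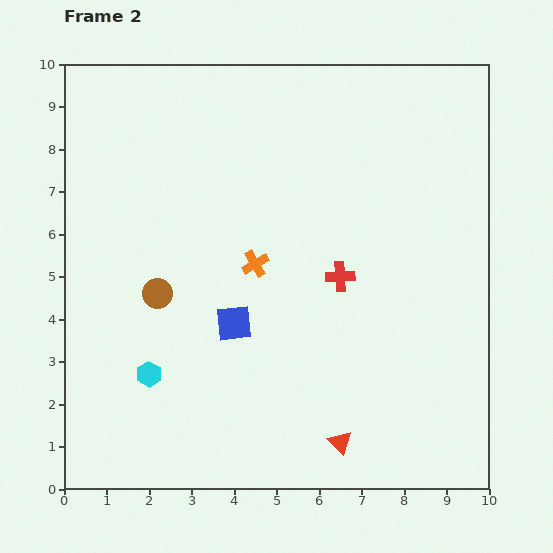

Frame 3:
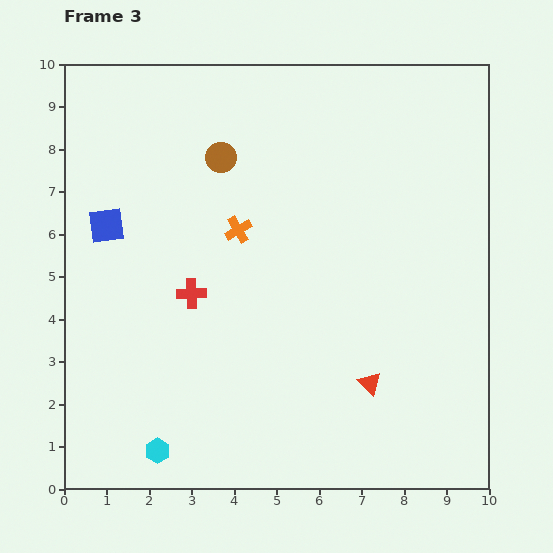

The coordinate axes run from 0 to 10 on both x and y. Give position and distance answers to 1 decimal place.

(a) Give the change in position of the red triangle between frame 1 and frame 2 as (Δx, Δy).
(0.7, -1.4)

The red triangle was at (5.8, 2.5) in frame 1 and (6.5, 1.1) in frame 2.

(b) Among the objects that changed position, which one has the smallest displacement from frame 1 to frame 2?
the orange cross

(moved 0.9)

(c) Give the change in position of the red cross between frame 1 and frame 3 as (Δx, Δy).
(0.0, -0.8)

The red cross was at (3.0, 5.4) in frame 1 and (3.0, 4.6) in frame 3.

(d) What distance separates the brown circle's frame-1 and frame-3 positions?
7.1

The brown circle moved from (0.8, 1.3) to (3.7, 7.8), a distance of √(2.9² + 6.5²) ≈ 7.1.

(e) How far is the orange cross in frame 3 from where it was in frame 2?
0.9

The orange cross moved from (4.5, 5.3) to (4.1, 6.1), a distance of √(0.4² + 0.8²) ≈ 0.9.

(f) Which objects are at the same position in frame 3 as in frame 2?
none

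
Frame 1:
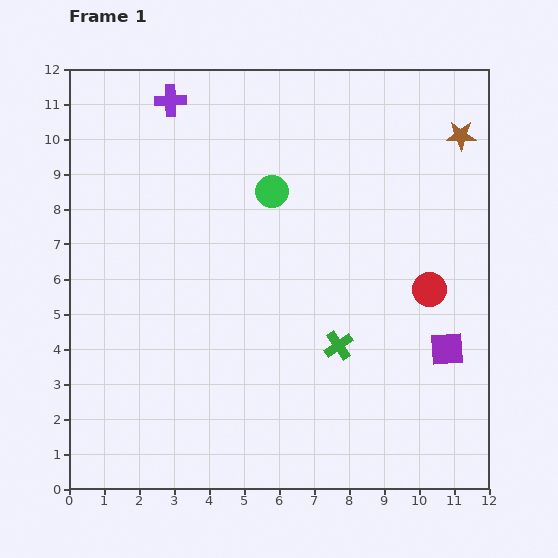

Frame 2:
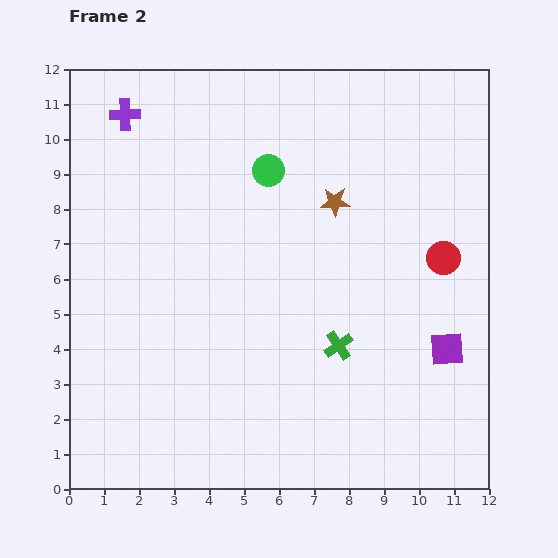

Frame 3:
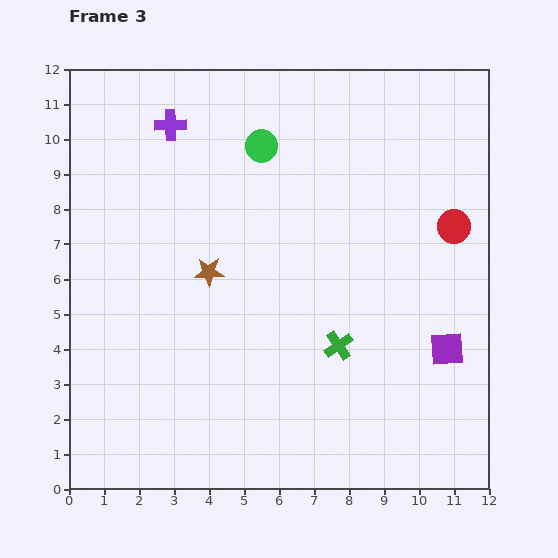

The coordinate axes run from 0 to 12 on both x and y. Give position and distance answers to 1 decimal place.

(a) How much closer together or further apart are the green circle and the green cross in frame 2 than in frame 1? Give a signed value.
+0.6

Distance in frame 1: 4.8. Distance in frame 2: 5.4.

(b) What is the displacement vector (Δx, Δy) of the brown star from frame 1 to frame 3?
(-7.2, -3.9)

The brown star was at (11.2, 10.1) in frame 1 and (4.0, 6.2) in frame 3.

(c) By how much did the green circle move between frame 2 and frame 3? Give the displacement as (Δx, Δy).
(-0.2, 0.7)

The green circle was at (5.7, 9.1) in frame 2 and (5.5, 9.8) in frame 3.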